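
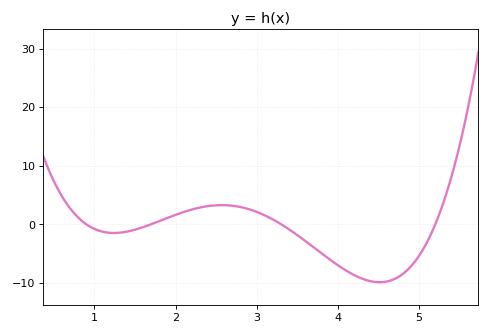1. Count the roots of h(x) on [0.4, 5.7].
4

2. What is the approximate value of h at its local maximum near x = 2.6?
3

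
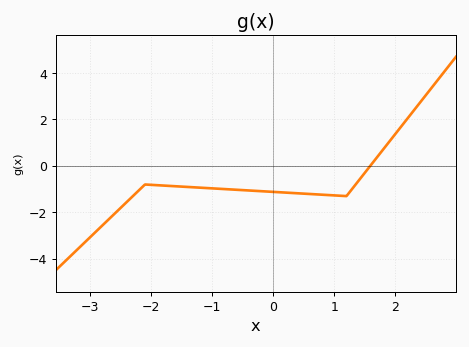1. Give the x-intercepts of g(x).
1.59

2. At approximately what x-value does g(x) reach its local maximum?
-2.1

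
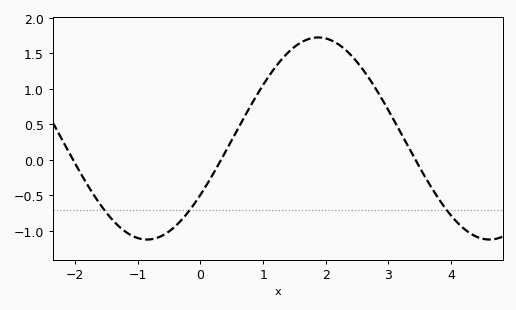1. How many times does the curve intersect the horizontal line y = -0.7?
3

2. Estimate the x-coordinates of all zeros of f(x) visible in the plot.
-2.03, 0.329, 3.43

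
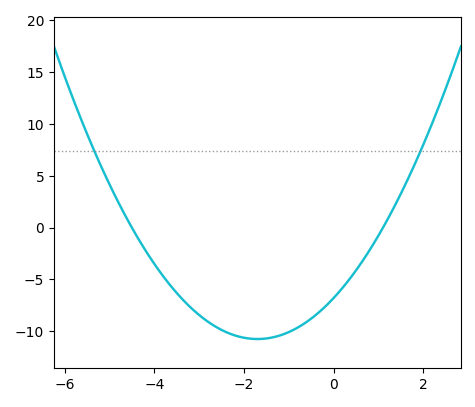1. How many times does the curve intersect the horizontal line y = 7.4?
2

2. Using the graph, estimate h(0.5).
-4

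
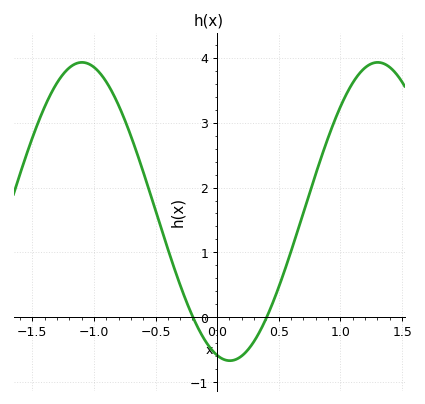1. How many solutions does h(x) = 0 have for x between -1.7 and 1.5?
2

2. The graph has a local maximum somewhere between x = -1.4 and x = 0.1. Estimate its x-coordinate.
-1.1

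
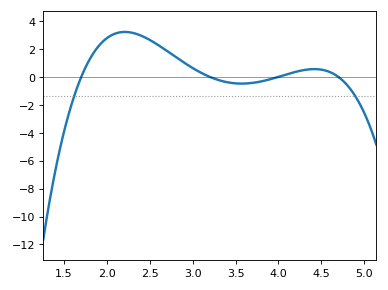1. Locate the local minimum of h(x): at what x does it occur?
3.6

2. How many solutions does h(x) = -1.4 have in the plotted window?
2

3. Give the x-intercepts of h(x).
1.7, 3.2, 4, 4.7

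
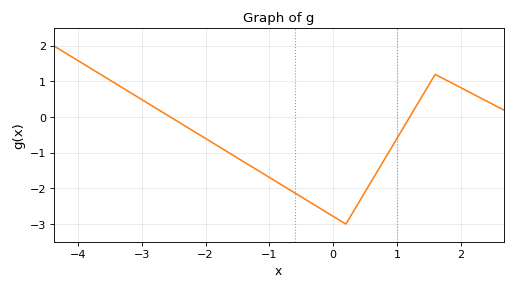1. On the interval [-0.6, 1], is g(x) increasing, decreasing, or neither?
neither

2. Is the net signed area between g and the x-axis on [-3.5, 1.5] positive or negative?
negative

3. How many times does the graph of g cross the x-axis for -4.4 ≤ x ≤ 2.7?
2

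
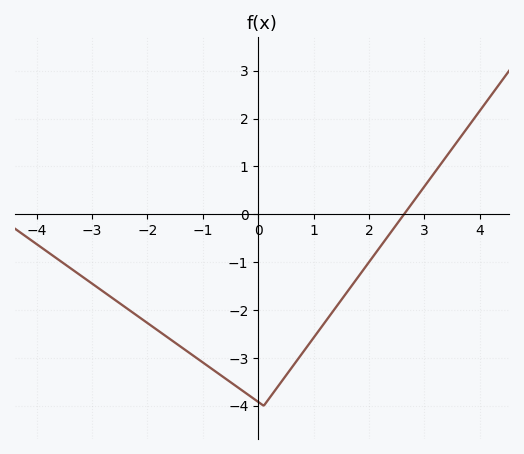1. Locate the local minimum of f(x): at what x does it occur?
0.101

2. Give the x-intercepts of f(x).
2.63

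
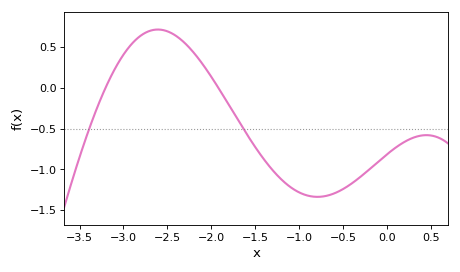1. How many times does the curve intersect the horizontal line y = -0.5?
2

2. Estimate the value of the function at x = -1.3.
-1.01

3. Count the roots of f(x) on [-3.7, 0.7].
2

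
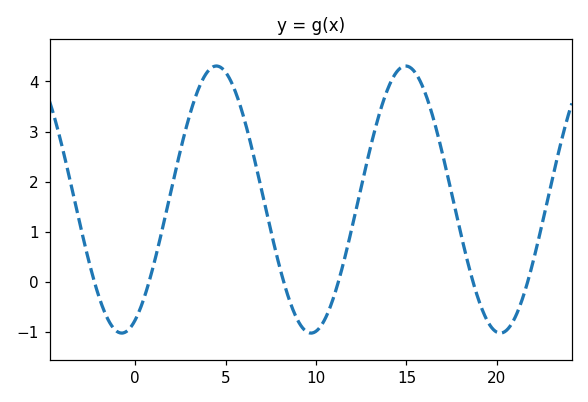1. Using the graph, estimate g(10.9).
-0.389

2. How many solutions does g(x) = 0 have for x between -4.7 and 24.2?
6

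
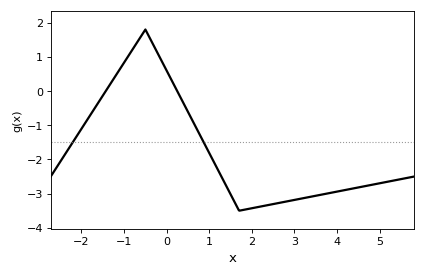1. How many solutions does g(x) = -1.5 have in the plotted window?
2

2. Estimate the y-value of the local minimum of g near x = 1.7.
-3.5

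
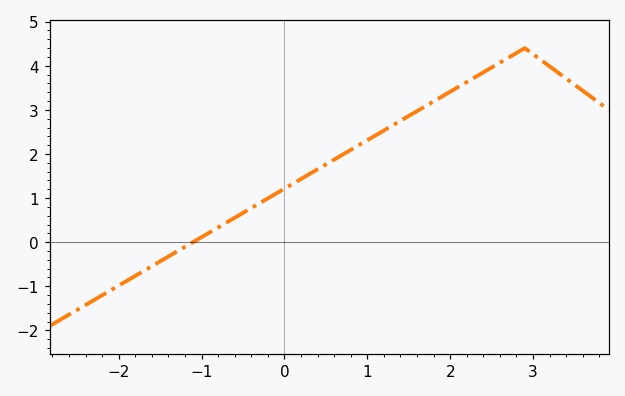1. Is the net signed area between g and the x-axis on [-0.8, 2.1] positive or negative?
positive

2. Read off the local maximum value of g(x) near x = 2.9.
4.4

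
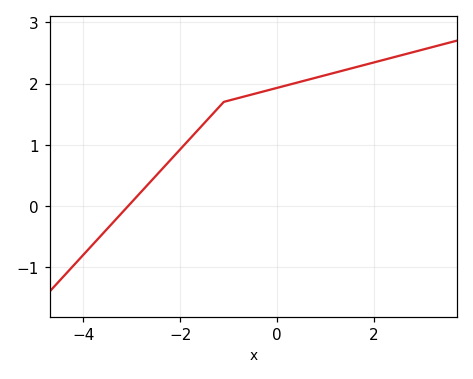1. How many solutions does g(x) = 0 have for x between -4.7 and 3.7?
1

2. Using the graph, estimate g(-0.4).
1.85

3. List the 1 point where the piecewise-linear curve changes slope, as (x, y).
(-1.1, 1.7)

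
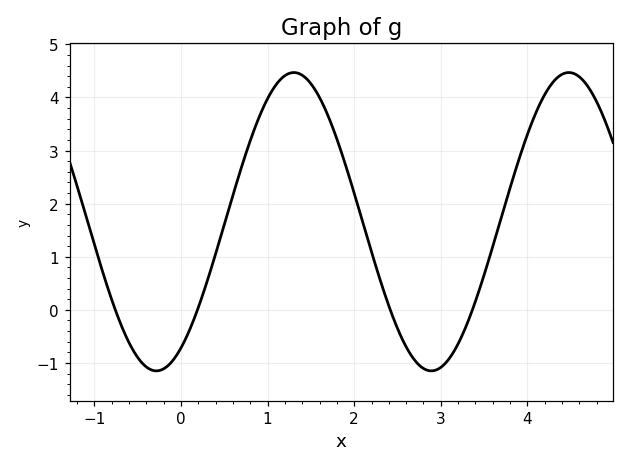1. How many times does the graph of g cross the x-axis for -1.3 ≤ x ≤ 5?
4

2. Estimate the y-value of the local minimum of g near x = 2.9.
-1.1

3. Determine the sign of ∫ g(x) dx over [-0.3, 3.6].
positive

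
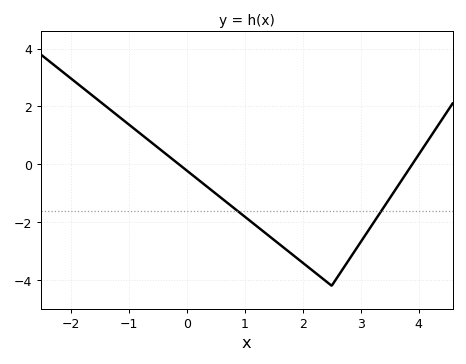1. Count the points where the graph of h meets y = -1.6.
2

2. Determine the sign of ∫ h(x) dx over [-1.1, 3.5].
negative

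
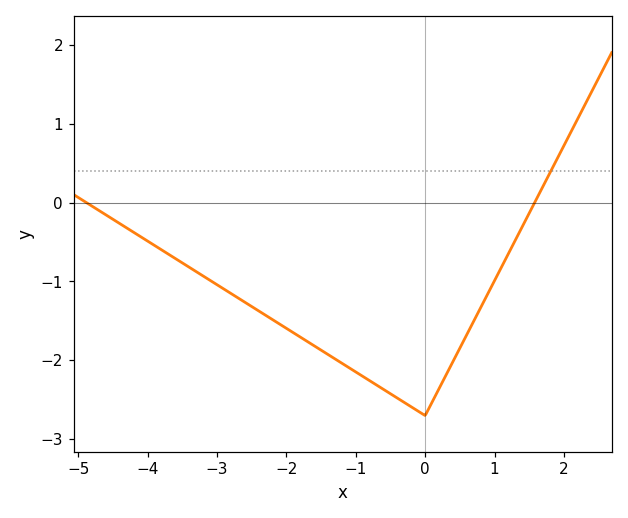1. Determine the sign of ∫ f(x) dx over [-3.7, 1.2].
negative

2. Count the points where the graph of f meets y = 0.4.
1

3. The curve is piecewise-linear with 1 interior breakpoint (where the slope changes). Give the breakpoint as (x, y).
(0, -2.7)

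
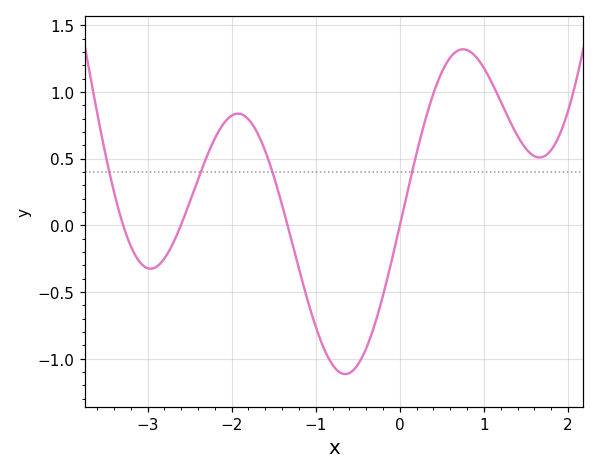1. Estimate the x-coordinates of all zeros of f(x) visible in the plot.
-3.3, -2.6, -1.3, 0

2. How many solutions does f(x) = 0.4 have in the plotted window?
4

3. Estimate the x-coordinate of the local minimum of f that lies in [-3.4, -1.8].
-3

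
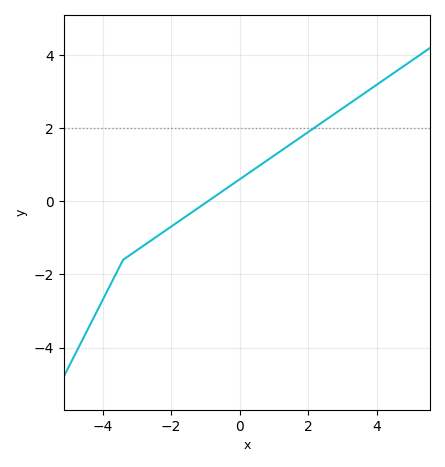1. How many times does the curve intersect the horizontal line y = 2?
1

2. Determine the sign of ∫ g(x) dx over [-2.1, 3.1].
positive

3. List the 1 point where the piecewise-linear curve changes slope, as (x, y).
(-3.4, -1.6)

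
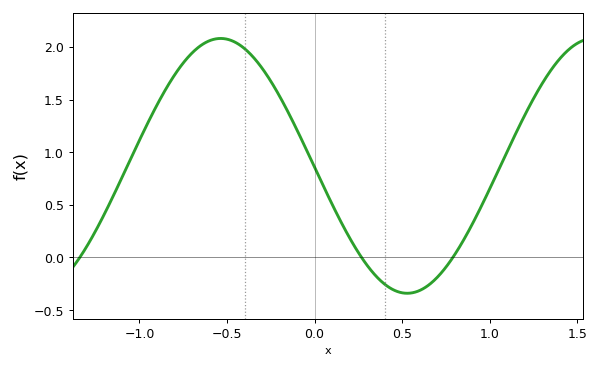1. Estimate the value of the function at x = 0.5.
-0.35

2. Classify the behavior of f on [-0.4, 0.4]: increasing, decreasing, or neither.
decreasing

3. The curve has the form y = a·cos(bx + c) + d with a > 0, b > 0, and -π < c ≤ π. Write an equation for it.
y = 1.21cos(3x + 1.6) + 0.87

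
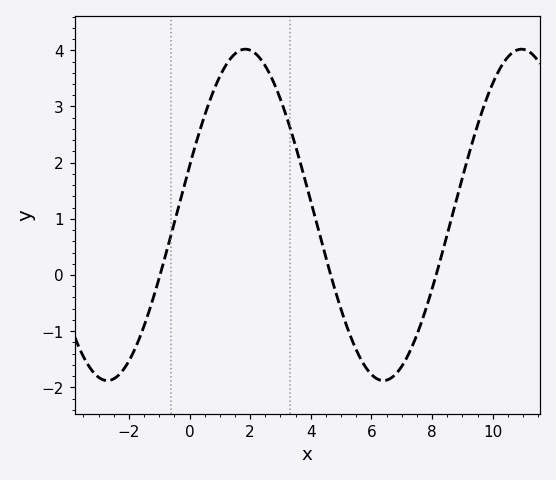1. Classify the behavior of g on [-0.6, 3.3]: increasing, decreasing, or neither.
neither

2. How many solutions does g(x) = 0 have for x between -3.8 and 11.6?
3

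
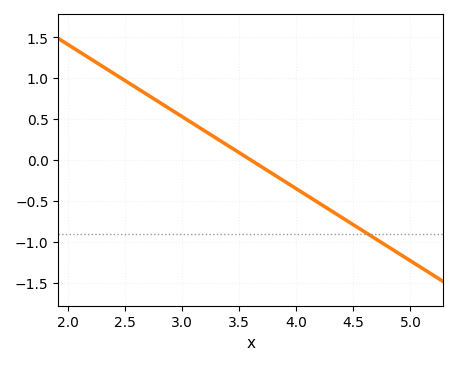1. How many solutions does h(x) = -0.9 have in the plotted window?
1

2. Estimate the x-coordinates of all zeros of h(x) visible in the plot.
3.6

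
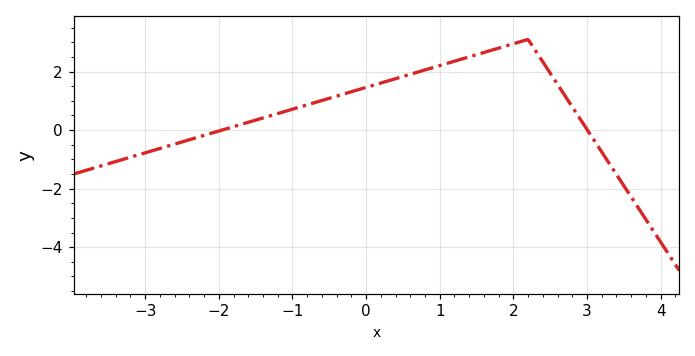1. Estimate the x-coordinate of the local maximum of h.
2.2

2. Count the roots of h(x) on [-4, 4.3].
2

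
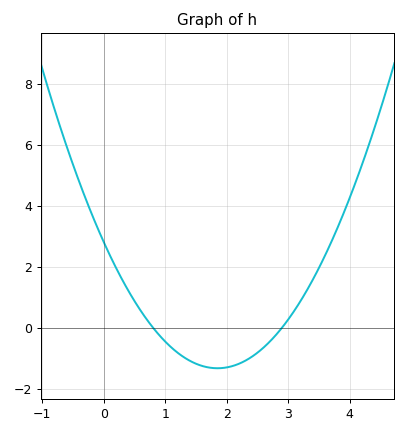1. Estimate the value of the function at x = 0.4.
1.2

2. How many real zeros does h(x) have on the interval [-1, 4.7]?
2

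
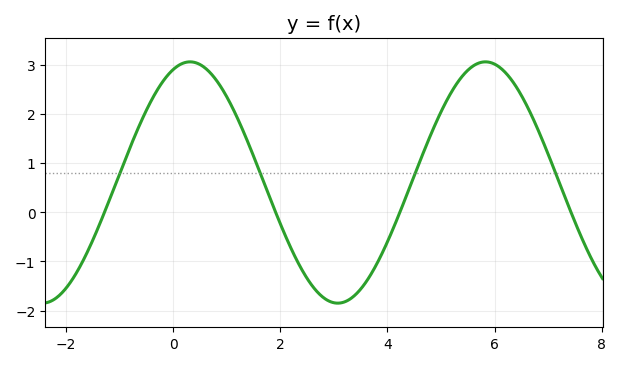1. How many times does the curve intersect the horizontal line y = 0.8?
4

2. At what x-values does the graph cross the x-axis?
-1.28, 1.91, 4.23, 7.43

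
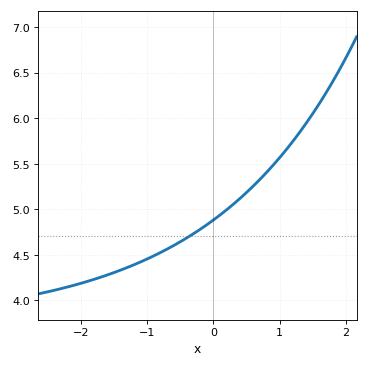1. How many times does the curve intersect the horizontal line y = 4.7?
1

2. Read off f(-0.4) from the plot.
4.7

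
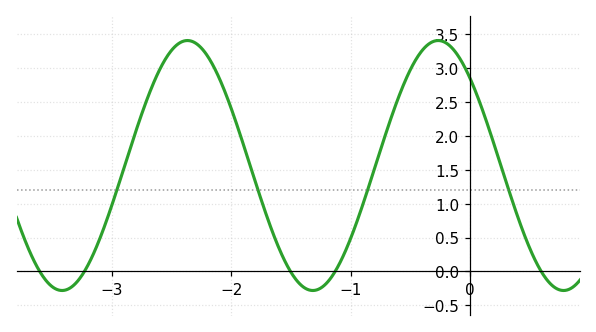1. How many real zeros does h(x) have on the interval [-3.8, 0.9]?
5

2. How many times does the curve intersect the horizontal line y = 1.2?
4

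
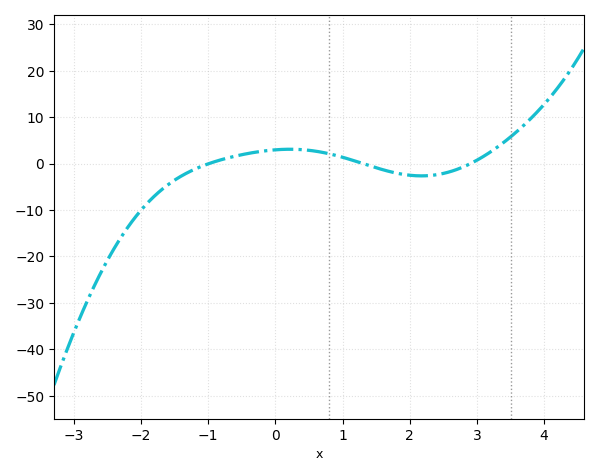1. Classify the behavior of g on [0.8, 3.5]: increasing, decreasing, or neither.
neither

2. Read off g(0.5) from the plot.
3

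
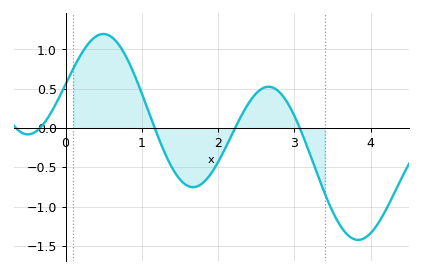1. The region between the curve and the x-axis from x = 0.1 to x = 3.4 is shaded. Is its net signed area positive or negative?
positive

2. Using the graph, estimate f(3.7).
-1.36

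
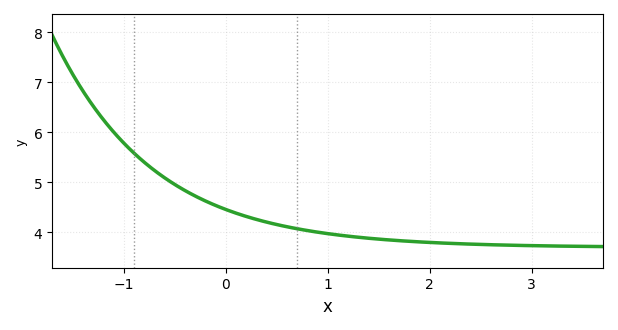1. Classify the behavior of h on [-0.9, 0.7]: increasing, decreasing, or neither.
decreasing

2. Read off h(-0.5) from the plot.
5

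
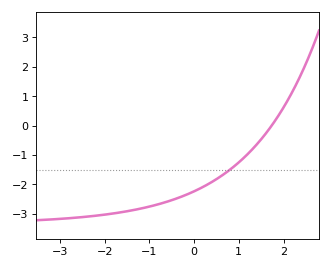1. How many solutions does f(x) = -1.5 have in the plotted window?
1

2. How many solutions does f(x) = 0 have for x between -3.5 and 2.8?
1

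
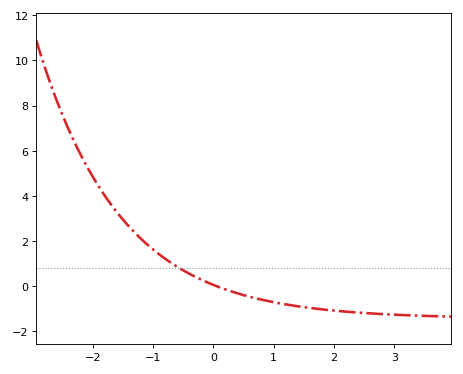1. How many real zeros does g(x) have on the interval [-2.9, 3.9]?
1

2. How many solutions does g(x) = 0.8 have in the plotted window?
1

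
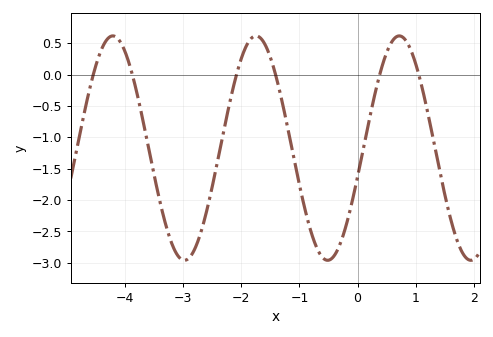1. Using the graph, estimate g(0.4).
0.063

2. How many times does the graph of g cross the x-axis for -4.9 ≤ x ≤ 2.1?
6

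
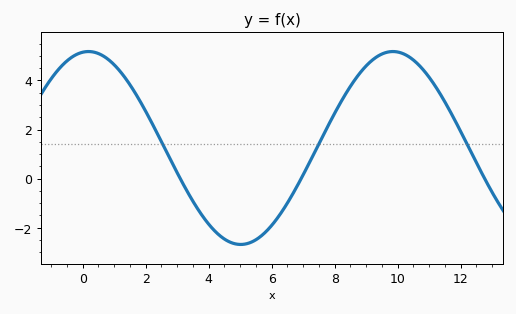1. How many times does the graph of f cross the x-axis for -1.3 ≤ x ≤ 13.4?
3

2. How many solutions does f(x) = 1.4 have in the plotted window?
3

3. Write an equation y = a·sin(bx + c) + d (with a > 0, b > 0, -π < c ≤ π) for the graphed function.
y = 3.93sin(0.65x + 1.5) + 1.25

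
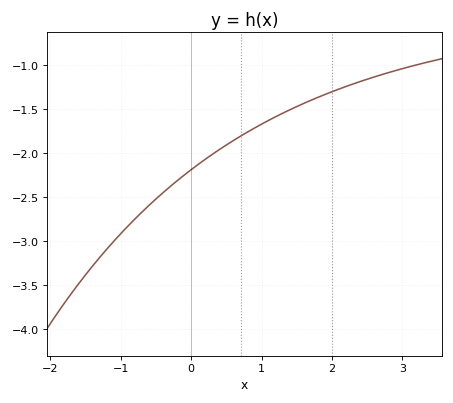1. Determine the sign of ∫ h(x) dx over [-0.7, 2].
negative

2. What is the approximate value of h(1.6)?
-1.45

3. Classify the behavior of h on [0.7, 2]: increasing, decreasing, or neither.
increasing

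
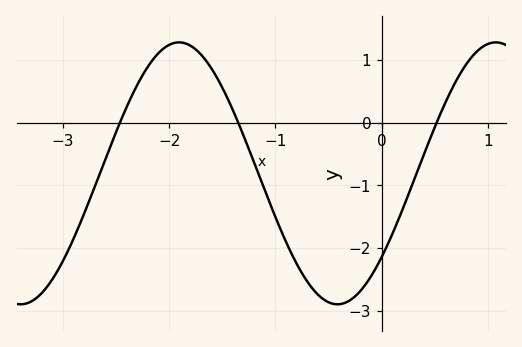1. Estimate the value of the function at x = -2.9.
-1.86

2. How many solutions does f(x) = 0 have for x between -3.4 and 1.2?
3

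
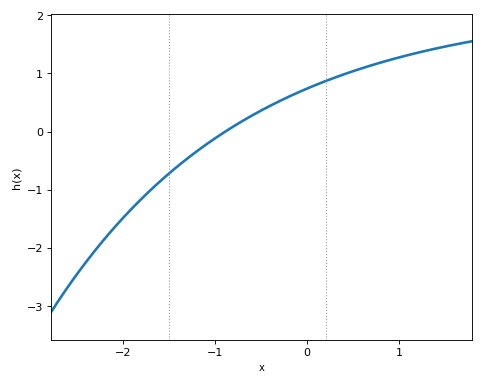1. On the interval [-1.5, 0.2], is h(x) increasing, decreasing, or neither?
increasing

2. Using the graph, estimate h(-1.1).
-0.228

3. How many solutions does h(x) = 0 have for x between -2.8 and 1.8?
1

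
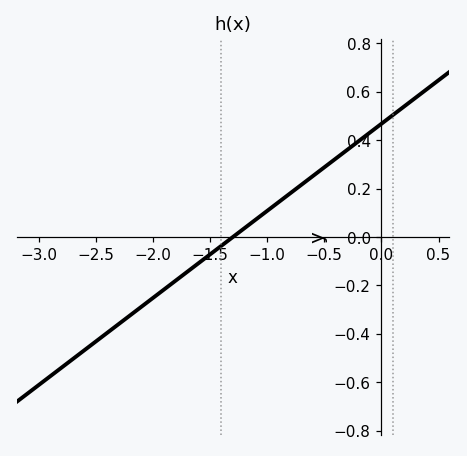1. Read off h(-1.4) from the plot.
-0.036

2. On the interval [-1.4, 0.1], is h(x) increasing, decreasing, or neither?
increasing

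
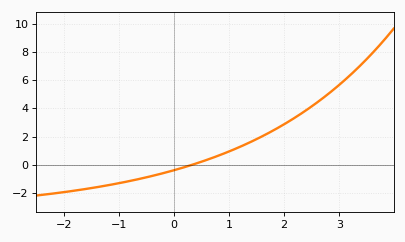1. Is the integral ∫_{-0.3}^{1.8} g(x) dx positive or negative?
positive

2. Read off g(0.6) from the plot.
0.358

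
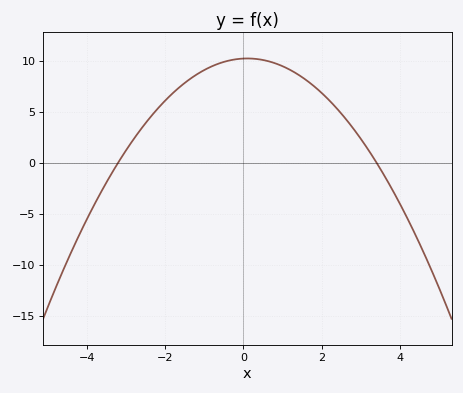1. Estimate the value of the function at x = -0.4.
10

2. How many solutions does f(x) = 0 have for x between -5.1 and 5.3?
2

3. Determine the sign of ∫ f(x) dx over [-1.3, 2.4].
positive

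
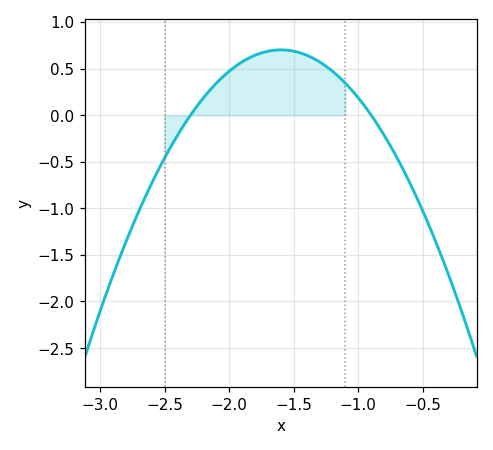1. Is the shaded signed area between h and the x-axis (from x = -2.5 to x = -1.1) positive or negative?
positive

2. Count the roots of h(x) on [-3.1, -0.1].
2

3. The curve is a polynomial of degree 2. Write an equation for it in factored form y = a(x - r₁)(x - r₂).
y = -1.43(x + 2.3)(x + 0.9)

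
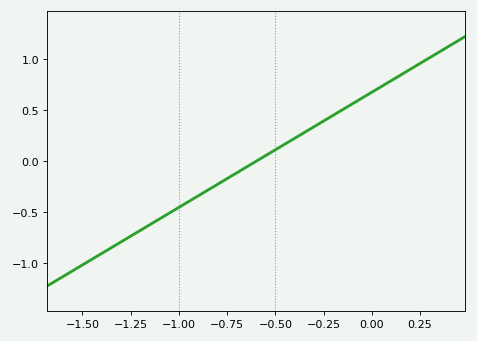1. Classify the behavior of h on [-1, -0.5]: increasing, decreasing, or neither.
increasing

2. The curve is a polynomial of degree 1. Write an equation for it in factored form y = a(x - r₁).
y = 1.13(x + 0.6)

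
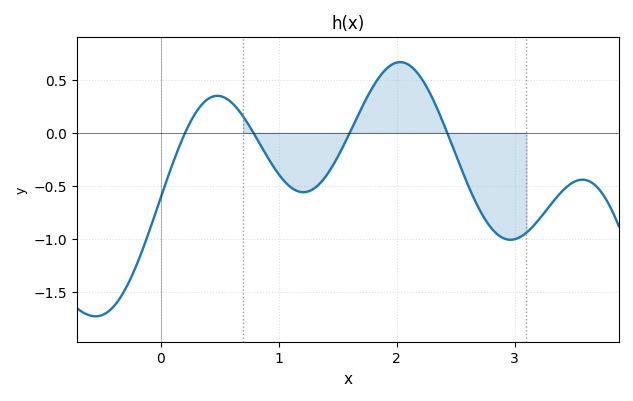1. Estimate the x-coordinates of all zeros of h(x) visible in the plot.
0.2, 0.8, 1.6, 2.4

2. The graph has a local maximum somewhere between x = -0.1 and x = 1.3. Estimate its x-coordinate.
0.5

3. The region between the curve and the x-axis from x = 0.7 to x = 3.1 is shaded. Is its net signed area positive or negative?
negative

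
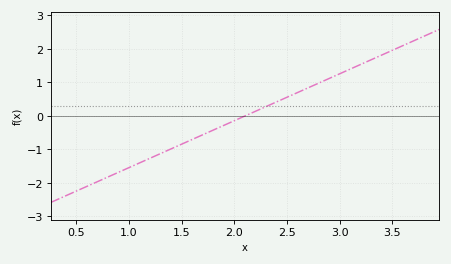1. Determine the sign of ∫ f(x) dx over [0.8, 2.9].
negative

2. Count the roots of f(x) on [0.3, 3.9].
1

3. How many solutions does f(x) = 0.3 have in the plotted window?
1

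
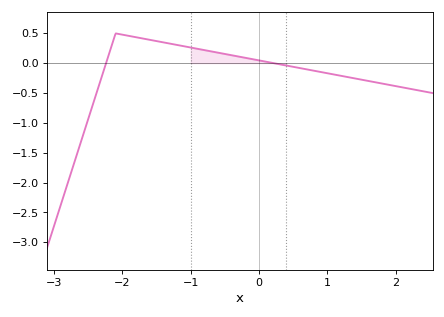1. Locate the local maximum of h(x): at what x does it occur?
-2.1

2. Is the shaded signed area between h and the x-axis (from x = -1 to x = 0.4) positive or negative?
positive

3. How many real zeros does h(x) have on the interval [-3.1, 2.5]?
2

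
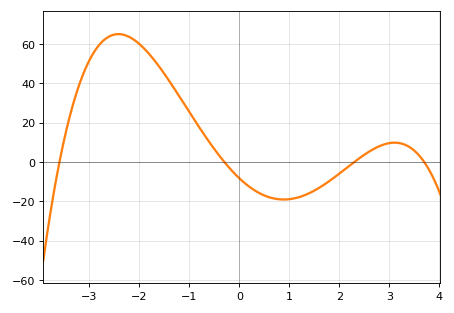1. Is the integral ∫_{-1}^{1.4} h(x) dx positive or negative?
negative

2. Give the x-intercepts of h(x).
-3.6, -0.2, 2.4, 3.8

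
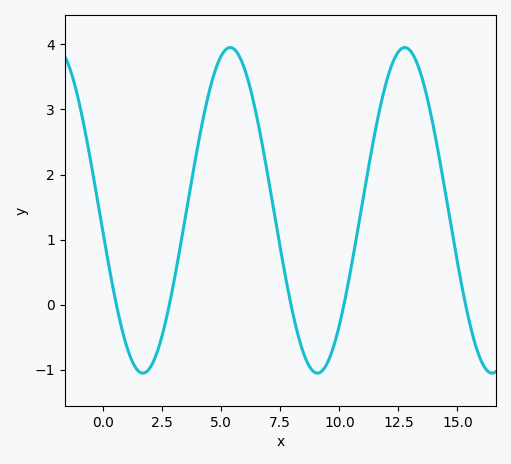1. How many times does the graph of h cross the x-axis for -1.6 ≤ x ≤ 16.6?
5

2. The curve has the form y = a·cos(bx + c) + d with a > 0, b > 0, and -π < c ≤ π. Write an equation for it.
y = 2.5cos(0.85x + 1.7) + 1.45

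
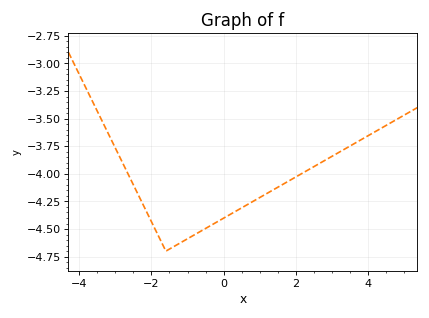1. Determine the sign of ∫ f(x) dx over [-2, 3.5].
negative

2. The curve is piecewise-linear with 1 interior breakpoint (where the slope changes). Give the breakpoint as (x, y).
(-1.6, -4.7)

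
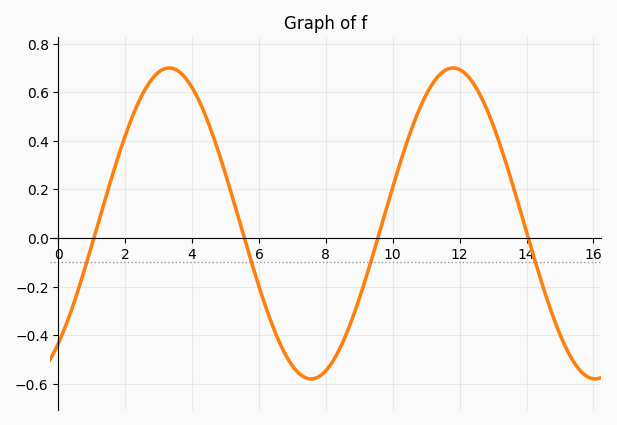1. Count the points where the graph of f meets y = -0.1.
4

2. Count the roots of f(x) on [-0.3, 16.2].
4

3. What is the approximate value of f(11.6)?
0.693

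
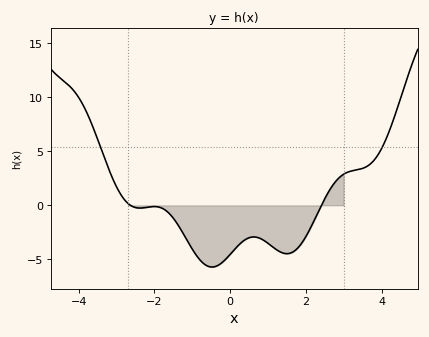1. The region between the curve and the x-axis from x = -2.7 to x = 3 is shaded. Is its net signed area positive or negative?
negative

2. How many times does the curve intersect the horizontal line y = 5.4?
2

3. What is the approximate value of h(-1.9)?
-0.145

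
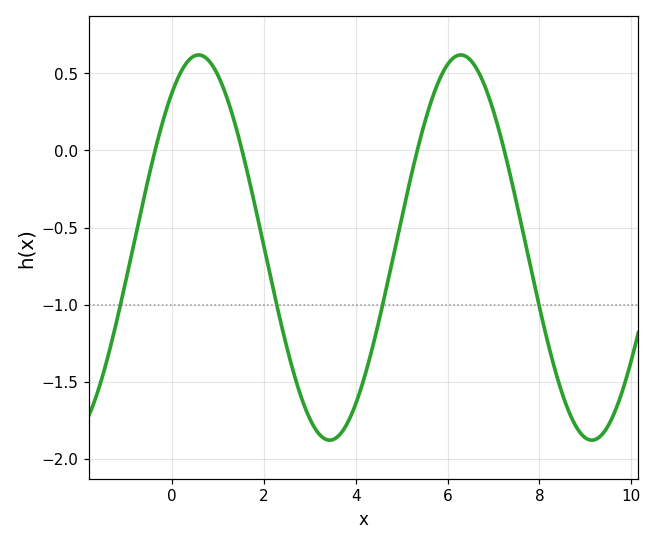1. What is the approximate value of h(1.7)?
-0.2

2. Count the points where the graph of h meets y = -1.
4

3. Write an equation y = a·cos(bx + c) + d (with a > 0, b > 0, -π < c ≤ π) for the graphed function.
y = 1.25cos(1.1x - 0.63) - 0.63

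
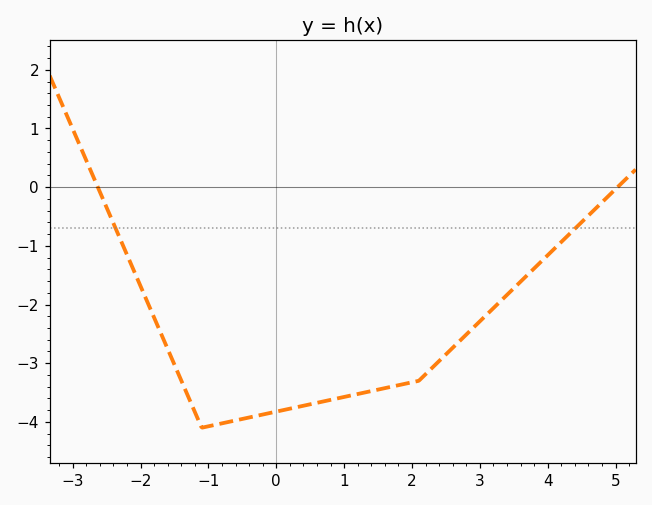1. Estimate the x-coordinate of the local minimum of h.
-1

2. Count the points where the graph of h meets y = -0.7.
2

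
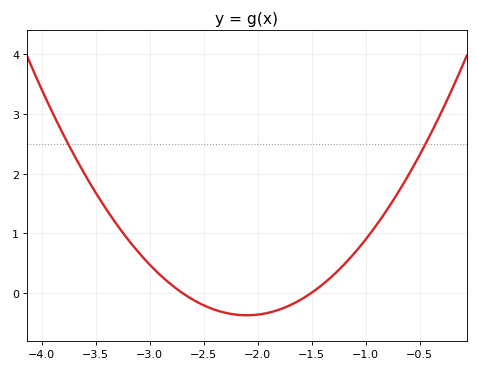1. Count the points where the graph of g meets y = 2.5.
2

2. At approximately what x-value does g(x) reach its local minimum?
-2.1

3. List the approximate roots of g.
-2.7, -1.5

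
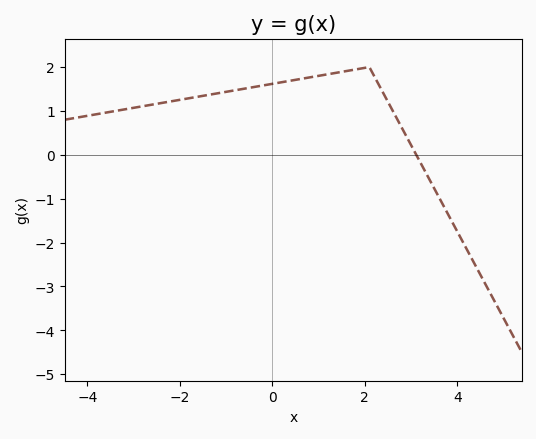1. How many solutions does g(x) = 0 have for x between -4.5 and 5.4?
1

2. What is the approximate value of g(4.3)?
-2.34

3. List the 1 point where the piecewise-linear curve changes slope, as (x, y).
(2.1, 2)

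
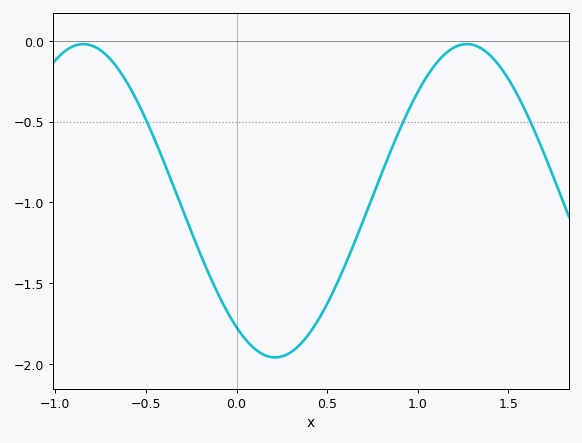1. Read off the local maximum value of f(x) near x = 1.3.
0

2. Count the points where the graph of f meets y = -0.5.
3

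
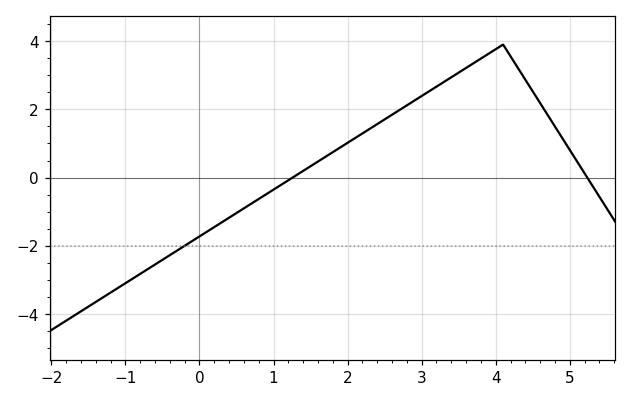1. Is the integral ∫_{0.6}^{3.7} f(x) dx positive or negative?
positive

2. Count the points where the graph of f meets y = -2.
1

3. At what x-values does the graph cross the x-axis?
1.2, 5.2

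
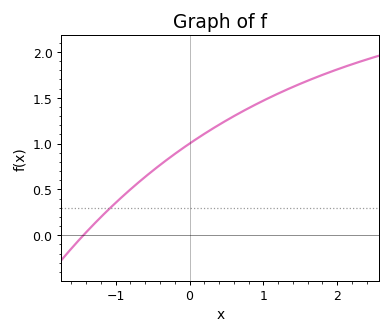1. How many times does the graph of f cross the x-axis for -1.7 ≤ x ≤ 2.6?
1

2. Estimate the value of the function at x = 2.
1.8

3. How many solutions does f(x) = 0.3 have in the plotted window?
1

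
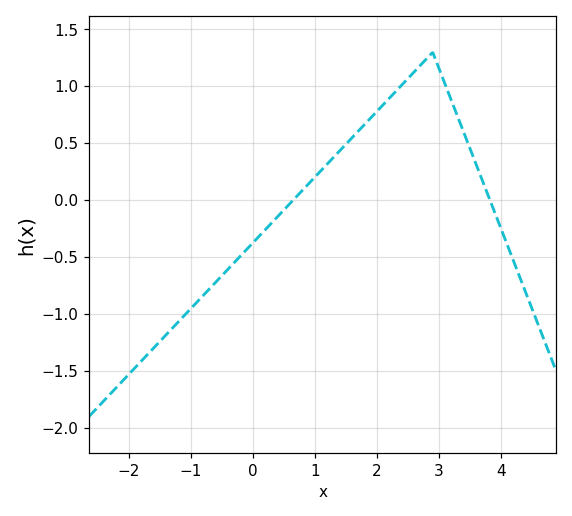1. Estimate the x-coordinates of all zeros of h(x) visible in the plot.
0.65, 3.82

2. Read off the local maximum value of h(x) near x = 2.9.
1.3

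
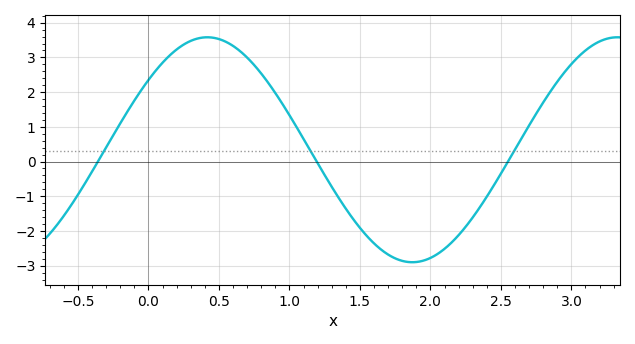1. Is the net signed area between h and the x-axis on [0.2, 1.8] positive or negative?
positive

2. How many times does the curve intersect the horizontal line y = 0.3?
3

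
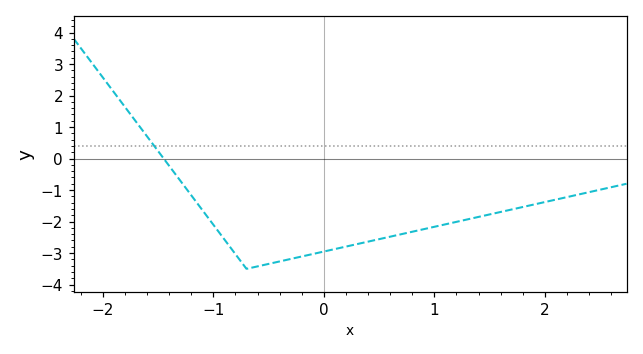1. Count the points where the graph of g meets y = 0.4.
1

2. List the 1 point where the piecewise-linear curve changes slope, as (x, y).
(-0.7, -3.5)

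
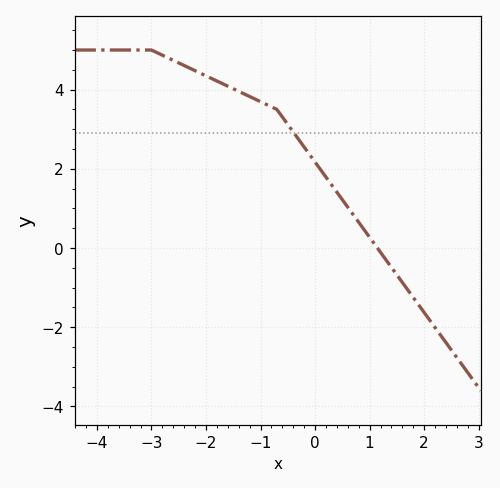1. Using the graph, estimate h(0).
2.17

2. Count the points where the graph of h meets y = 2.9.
1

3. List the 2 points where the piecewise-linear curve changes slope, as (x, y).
(-3, 5); (-0.7, 3.5)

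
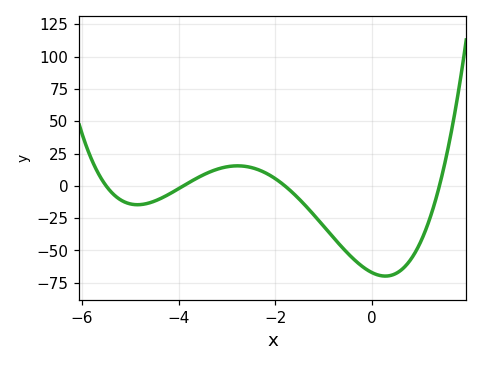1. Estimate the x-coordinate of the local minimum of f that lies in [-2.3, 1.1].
0.281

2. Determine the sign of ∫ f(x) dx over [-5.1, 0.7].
negative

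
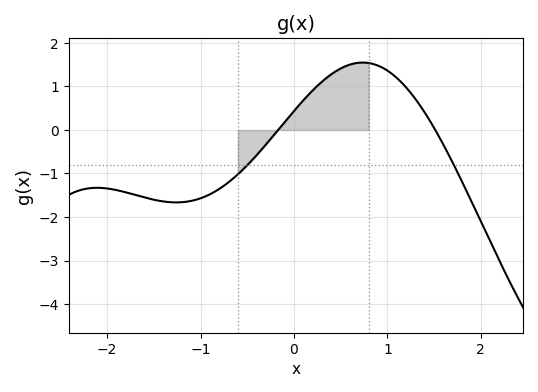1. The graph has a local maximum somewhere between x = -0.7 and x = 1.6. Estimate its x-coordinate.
0.7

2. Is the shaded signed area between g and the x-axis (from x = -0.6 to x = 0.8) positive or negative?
positive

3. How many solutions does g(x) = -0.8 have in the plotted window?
2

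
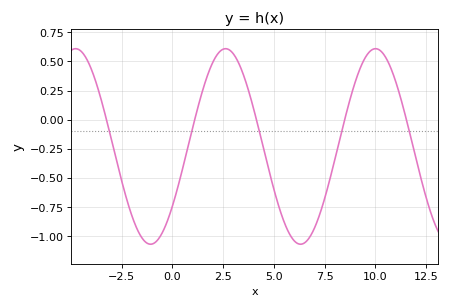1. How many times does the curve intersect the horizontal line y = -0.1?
5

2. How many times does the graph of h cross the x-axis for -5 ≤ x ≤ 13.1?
5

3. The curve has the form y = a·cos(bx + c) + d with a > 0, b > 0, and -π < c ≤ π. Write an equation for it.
y = 0.84cos(0.85x - 2.2) - 0.23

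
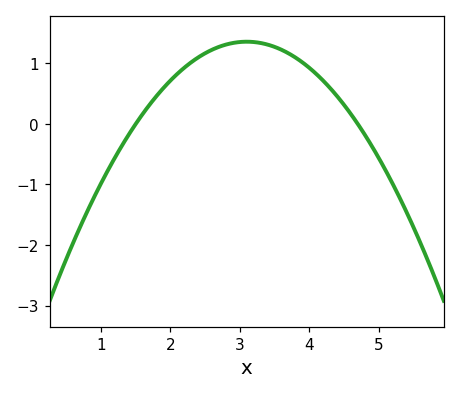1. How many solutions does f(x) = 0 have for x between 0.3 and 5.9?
2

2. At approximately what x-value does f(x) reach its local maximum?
3.1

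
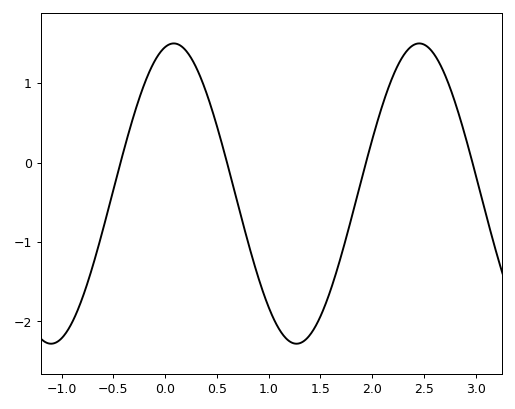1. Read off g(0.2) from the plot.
1.41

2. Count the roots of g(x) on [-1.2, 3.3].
4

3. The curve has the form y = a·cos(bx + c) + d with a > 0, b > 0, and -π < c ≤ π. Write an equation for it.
y = 1.89cos(2.65x - 0.222) - 0.39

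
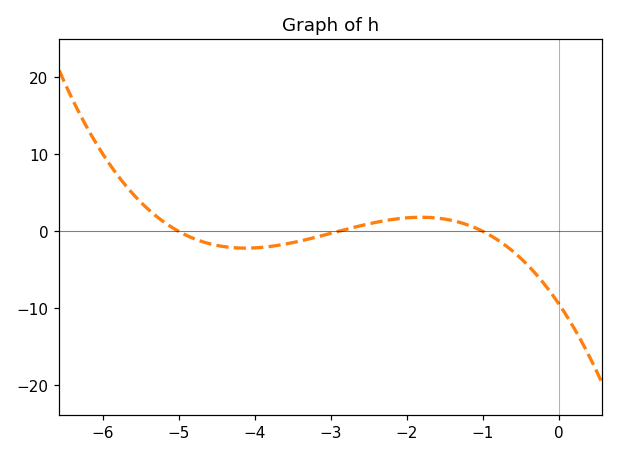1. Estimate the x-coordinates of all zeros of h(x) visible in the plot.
-5, -2.9, -1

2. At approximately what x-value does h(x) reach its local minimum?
-4.1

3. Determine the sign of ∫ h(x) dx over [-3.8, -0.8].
positive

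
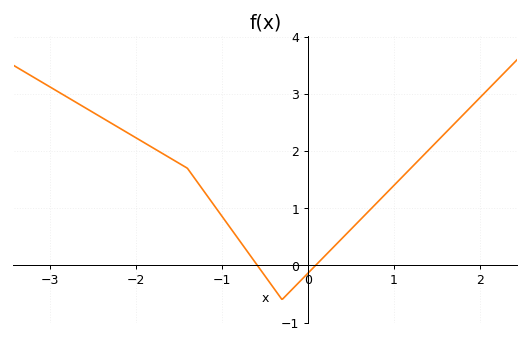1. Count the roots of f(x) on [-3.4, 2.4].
2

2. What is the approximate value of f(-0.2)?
-0.446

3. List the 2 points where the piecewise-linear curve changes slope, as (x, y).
(-1.4, 1.7); (-0.3, -0.6)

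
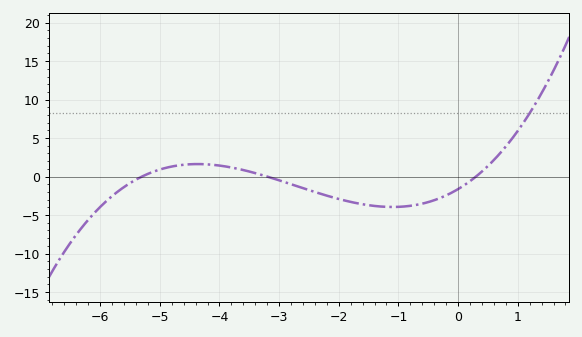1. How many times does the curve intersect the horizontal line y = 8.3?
1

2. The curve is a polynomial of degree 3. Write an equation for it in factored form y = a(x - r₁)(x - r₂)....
y = 0.32(x + 5.3)(x + 3.2)(x - 0.3)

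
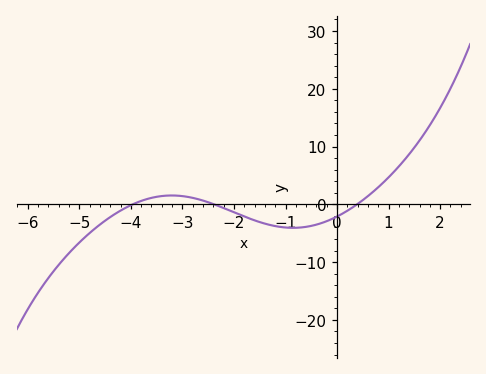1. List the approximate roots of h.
-3.96, -2.38, 0.388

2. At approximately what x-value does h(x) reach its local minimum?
-0.851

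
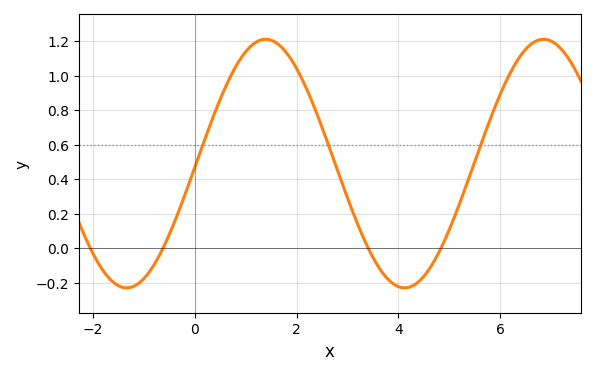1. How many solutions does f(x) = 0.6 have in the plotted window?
3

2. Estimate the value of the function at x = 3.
0.3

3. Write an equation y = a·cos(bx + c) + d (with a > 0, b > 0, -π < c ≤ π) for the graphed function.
y = 0.72cos(1.1x - 1.6) + 0.49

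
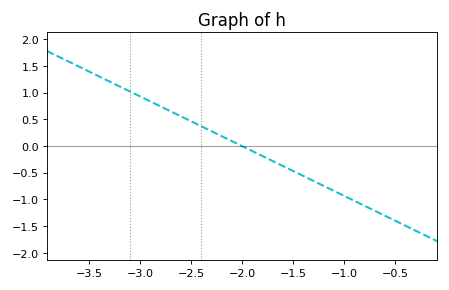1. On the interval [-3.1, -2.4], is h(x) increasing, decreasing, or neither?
decreasing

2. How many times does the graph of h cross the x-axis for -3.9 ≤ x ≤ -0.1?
1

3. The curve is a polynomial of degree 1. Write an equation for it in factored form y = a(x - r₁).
y = -0.93(x + 2)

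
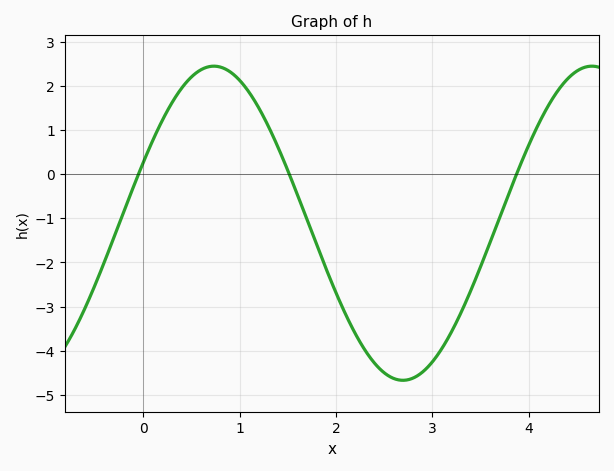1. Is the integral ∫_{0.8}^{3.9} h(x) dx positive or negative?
negative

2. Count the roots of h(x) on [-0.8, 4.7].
3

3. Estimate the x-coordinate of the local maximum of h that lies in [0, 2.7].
0.732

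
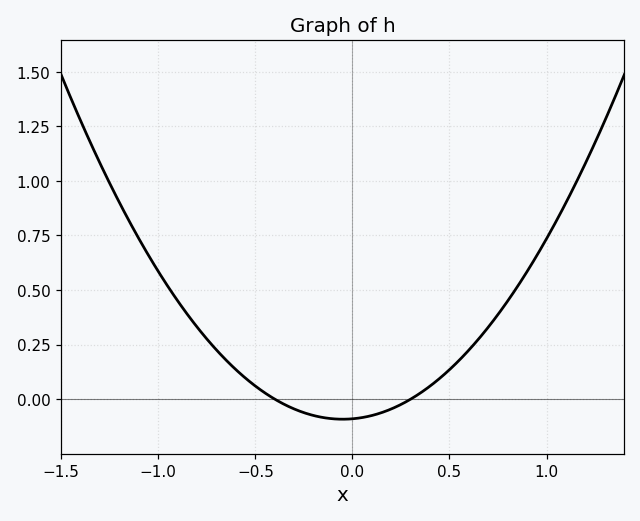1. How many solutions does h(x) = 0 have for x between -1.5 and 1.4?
2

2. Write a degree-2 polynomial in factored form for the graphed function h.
y = 0.75(x + 0.4)(x - 0.3)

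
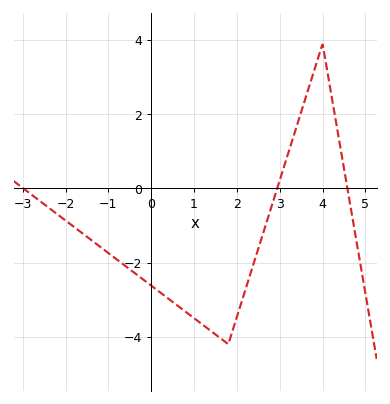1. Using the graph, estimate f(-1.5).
-1.4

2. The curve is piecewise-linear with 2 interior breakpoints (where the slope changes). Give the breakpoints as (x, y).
(1.8, -4.2); (4, 3.9)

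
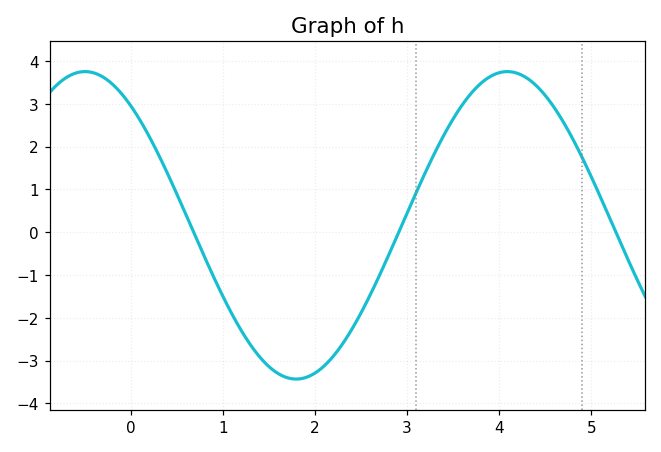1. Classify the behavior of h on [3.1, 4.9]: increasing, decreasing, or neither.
neither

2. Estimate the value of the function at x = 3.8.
3.47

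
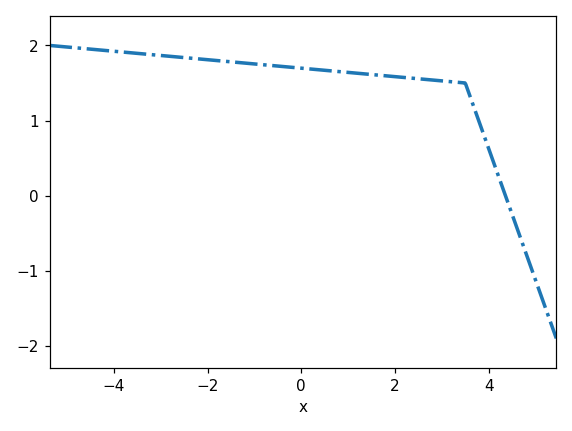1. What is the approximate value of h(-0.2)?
1.7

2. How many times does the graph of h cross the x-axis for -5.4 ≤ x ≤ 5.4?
1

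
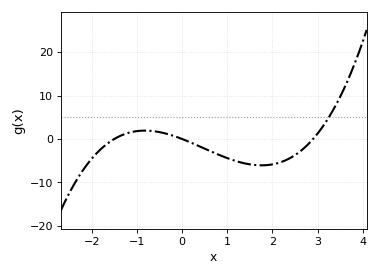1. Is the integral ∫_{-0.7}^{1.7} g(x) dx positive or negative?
negative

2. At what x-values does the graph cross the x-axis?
-1.5, 0, 2.9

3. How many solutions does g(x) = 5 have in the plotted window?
1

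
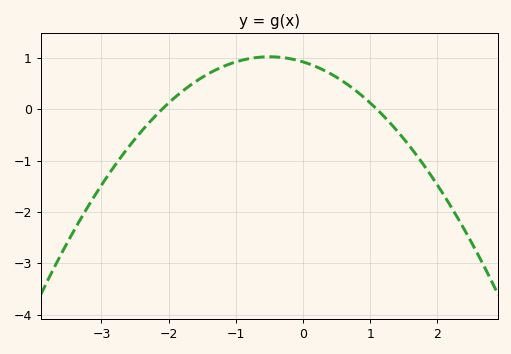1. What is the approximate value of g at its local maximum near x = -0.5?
1.02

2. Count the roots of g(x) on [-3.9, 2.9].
2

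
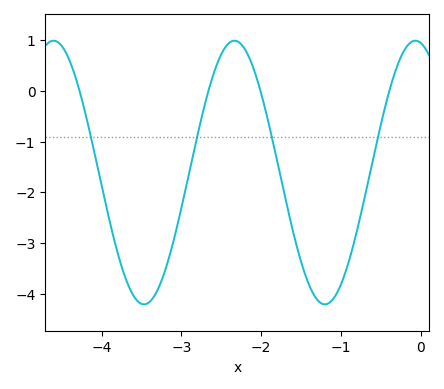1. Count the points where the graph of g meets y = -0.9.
4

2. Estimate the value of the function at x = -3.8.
-3.19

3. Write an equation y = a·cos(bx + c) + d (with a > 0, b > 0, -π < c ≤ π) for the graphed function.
y = 2.6cos(2.77x + 0.182) - 1.61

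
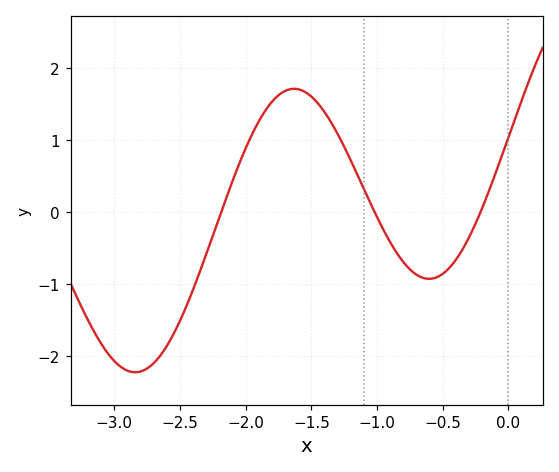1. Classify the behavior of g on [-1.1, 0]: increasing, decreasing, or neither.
neither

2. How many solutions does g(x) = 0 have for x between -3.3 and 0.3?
3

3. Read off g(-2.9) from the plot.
-2.2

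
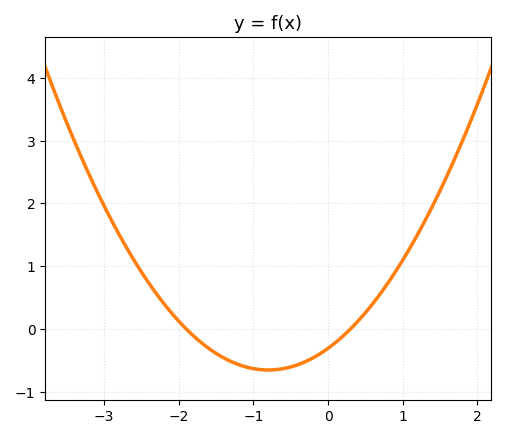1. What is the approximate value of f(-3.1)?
2.2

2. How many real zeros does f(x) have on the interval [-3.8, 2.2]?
2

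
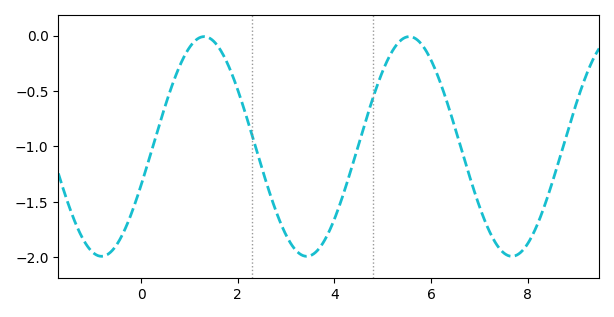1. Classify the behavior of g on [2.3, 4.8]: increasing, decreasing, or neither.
neither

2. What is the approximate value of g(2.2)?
-0.75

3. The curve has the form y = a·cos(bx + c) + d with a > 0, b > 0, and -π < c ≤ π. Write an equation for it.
y = 0.99cos(1.5x - 1.9) - 1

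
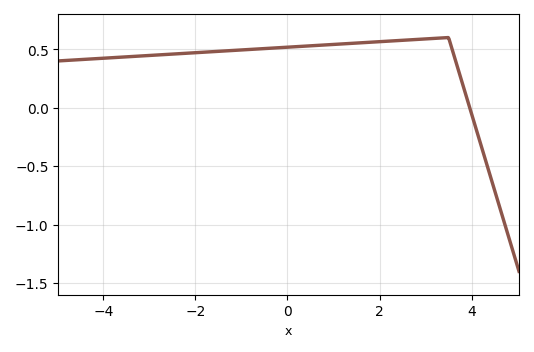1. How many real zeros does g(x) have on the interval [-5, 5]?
1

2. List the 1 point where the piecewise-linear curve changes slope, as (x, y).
(3.5, 0.6)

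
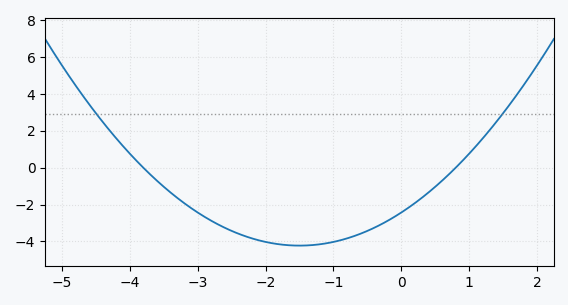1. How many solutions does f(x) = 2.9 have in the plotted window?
2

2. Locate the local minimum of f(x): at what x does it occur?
-1.5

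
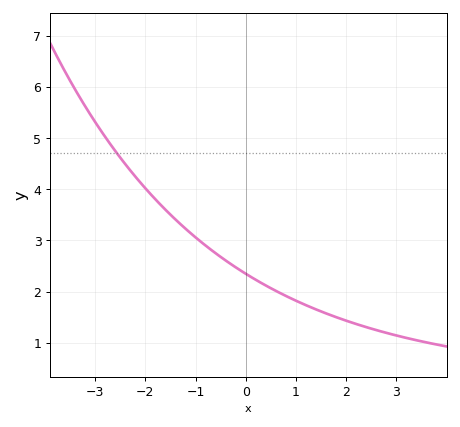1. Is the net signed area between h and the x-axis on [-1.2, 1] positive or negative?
positive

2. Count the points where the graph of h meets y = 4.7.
1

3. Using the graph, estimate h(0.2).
2.2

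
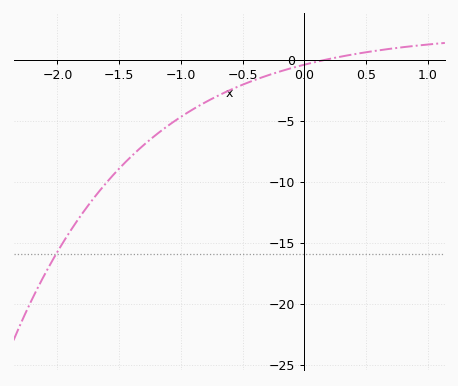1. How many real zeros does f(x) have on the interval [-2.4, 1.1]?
1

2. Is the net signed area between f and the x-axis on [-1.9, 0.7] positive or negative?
negative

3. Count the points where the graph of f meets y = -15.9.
1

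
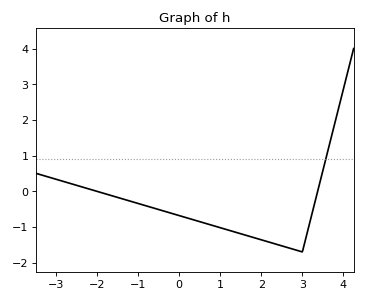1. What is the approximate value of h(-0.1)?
-0.6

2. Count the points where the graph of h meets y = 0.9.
1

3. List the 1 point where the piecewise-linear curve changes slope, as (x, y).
(3, -1.7)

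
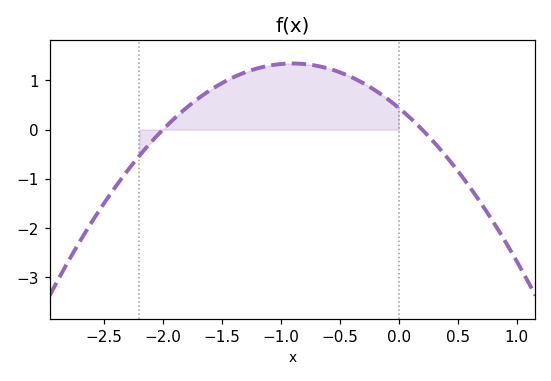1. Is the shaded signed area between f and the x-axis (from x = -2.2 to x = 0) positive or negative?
positive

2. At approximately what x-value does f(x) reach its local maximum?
-0.9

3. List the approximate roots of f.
-2, 0.2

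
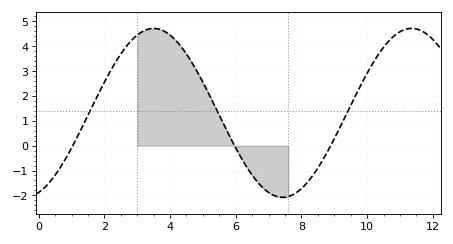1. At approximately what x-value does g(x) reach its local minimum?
7.4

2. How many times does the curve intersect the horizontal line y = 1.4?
3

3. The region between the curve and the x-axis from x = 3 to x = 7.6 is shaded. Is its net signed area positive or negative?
positive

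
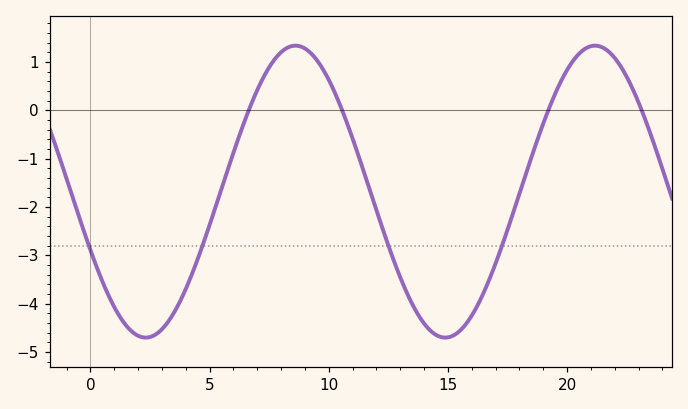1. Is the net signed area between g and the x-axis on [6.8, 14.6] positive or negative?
negative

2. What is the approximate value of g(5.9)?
-1.02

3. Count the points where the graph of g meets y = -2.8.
4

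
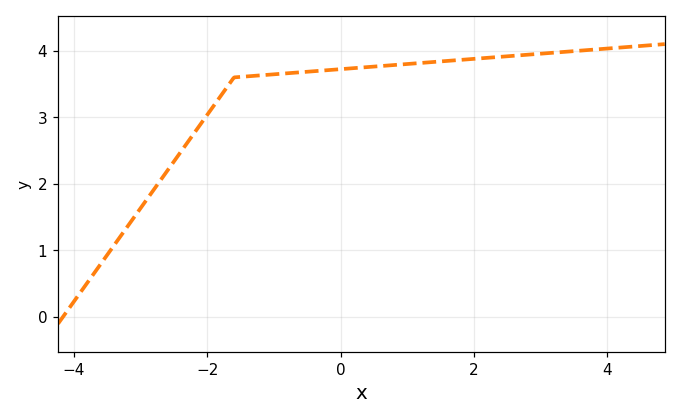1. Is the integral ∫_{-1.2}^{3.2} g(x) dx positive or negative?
positive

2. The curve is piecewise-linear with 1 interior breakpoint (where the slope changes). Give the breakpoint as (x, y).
(-1.6, 3.6)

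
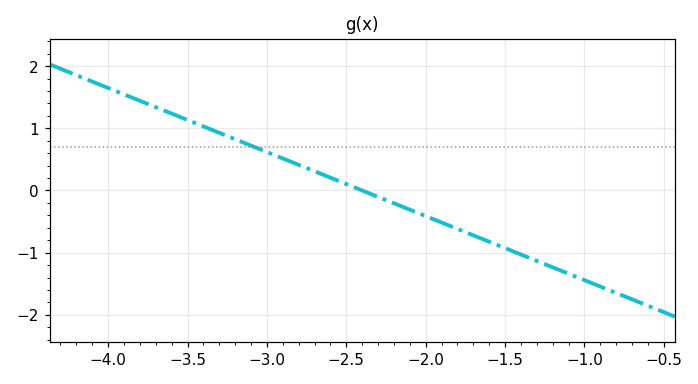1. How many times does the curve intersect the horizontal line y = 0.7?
1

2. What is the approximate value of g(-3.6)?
1.2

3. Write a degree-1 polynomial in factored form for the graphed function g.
y = -1.03(x + 2.4)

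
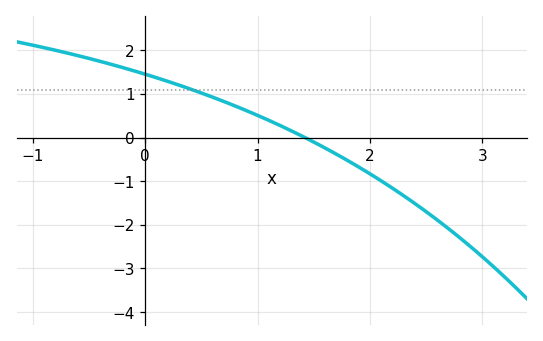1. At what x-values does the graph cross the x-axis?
1.4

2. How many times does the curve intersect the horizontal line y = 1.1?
1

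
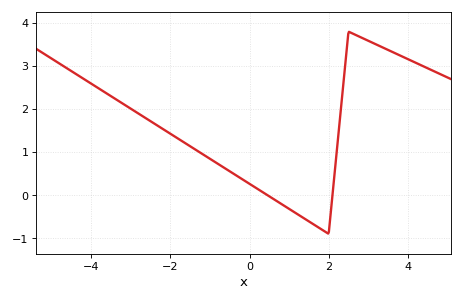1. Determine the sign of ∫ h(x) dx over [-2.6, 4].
positive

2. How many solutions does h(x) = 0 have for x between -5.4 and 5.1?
2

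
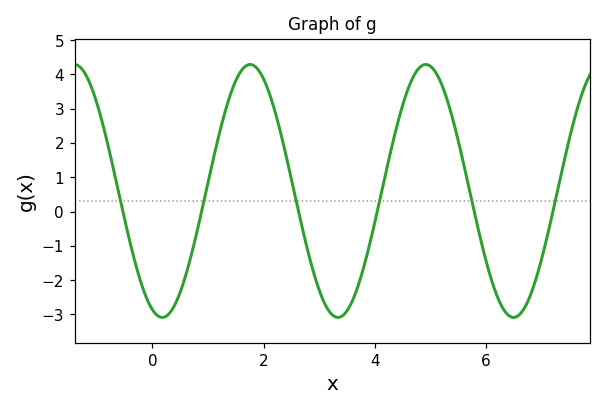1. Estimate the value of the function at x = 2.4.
1.65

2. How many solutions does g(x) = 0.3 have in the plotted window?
6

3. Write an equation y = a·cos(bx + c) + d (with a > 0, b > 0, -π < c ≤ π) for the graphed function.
y = 3.69cos(1.99x + 2.79) + 0.6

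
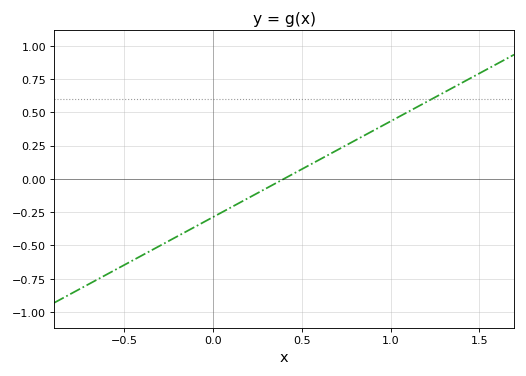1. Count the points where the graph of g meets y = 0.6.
1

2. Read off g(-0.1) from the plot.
-0.36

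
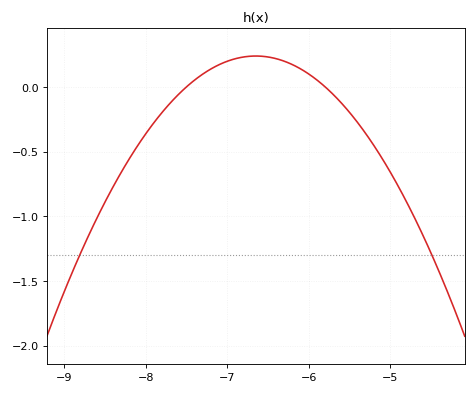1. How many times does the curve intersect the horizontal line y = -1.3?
2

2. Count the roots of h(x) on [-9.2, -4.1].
2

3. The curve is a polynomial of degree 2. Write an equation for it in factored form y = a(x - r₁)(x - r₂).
y = -0.33(x + 7.5)(x + 5.8)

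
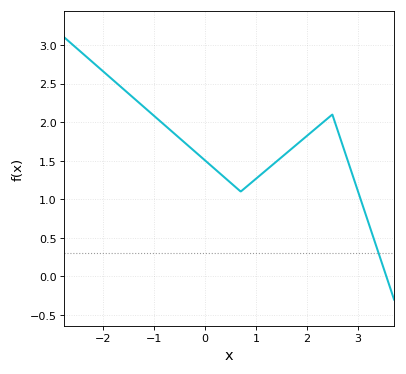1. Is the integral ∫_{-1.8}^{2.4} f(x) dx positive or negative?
positive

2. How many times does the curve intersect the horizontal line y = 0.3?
1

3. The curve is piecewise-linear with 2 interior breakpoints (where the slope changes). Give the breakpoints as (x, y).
(0.7, 1.1); (2.5, 2.1)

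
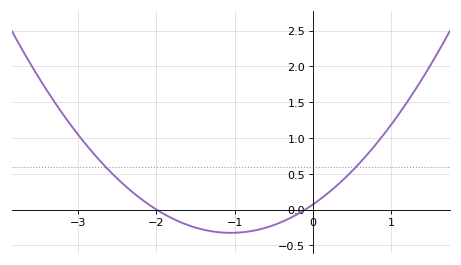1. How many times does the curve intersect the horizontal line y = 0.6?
2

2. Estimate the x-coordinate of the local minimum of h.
-1.05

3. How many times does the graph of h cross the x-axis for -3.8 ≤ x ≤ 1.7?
2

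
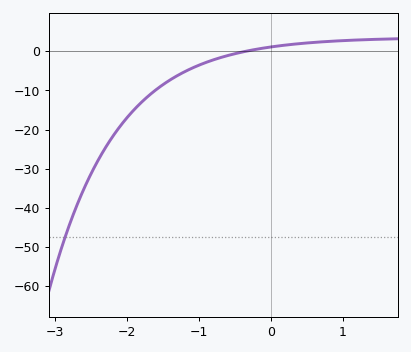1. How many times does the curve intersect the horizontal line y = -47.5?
1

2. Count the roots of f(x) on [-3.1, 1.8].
1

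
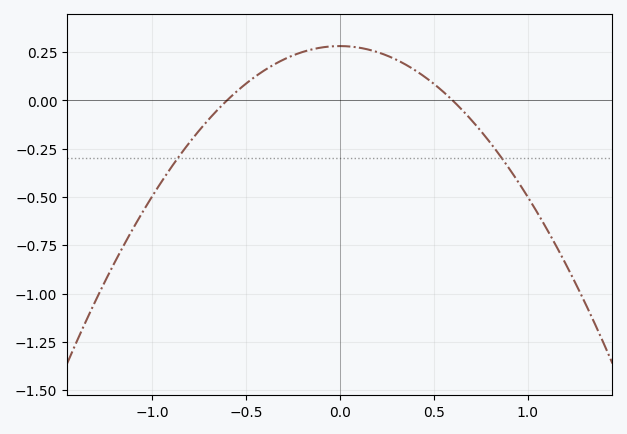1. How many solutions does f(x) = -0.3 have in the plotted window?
2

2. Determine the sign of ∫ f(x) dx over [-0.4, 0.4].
positive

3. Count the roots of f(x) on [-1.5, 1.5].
2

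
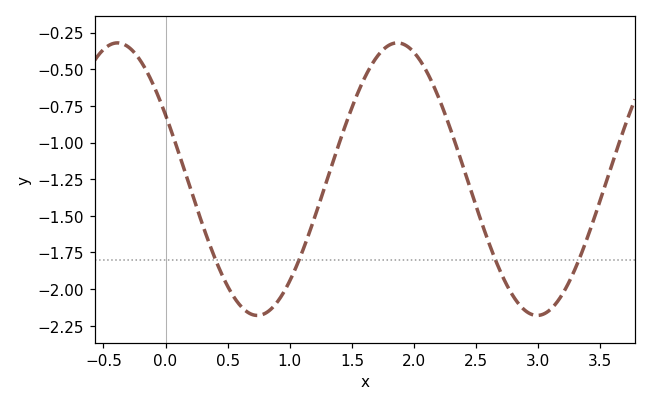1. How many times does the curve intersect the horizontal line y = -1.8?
4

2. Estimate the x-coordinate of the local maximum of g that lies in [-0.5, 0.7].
-0.387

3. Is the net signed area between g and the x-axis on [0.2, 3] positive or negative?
negative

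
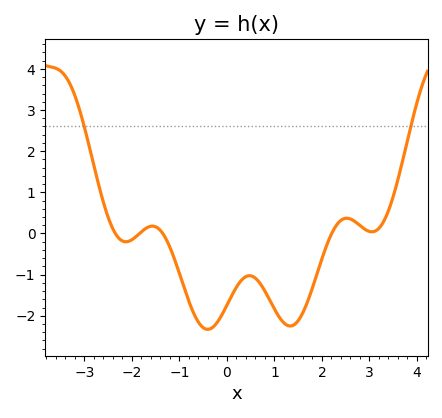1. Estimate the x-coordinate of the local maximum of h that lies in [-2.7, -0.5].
-1.57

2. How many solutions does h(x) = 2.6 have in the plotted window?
2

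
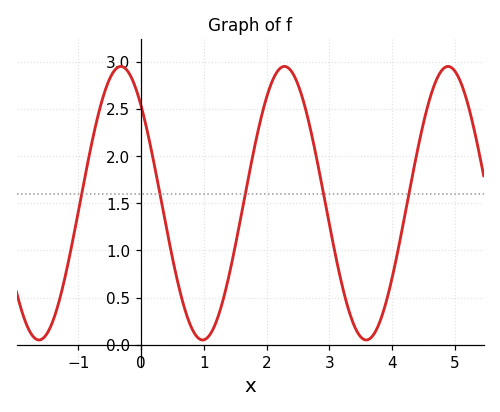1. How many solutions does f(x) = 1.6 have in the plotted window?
5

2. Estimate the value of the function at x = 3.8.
0.25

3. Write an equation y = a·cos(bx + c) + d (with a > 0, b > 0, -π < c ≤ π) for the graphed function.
y = 1.45cos(2.4x + 0.78) + 1.5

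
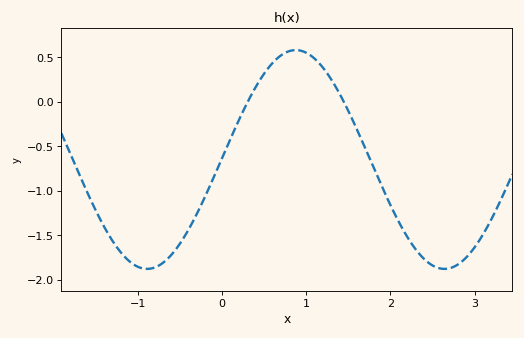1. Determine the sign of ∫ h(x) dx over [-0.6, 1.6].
negative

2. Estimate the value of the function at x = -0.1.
-0.857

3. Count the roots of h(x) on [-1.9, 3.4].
2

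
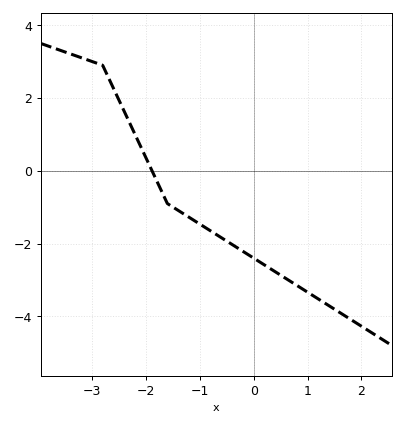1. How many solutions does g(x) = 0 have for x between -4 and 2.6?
1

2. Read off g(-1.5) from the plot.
-1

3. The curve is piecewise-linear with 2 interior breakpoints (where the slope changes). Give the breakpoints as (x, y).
(-2.8, 2.9); (-1.6, -0.9)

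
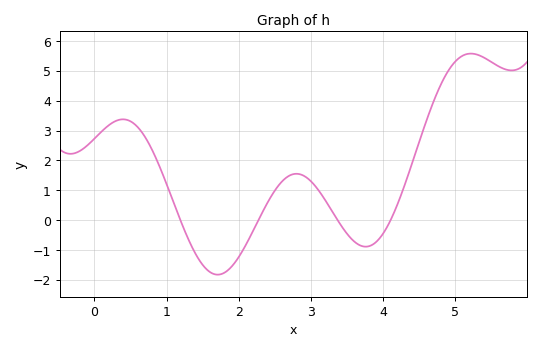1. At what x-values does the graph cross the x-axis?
1.2, 2.3, 3.4, 4.1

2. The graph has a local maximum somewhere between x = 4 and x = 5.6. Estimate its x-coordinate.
5.2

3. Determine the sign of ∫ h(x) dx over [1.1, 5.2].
positive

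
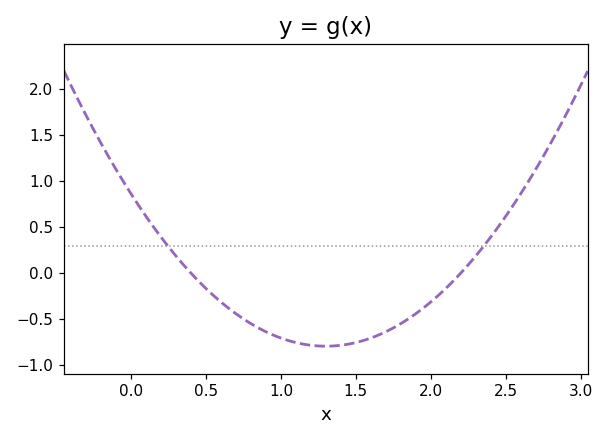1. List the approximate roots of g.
0.4, 2.2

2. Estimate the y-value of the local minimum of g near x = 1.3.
-0.794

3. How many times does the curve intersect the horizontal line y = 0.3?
2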